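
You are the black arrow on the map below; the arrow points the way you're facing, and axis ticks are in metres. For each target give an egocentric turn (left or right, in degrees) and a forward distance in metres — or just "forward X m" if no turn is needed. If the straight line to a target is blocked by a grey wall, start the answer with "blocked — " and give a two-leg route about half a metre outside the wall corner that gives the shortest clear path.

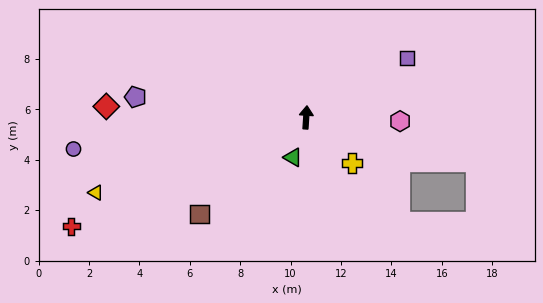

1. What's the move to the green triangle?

turn left 165°, forward 1.7 m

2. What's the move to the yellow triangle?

turn left 113°, forward 8.9 m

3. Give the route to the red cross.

turn left 119°, forward 10.3 m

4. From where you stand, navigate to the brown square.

turn left 136°, forward 5.7 m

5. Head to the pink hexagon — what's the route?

turn right 89°, forward 3.7 m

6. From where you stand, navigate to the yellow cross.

turn right 131°, forward 2.6 m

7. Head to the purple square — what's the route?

turn right 56°, forward 4.6 m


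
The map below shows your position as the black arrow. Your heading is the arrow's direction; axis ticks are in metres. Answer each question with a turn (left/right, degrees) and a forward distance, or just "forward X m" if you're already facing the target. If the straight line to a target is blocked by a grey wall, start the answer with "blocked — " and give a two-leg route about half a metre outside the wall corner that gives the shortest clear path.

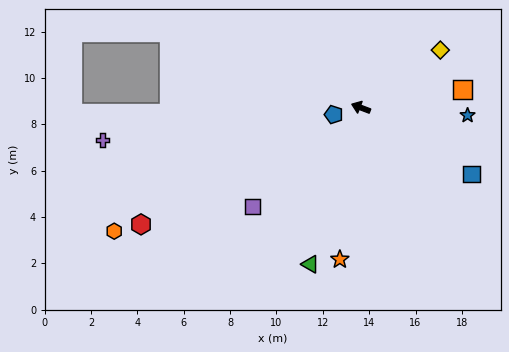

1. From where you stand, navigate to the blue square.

turn left 170°, forward 5.6 m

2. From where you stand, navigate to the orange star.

turn left 103°, forward 6.6 m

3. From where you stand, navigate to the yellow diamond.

turn right 123°, forward 4.2 m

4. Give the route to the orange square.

turn right 149°, forward 4.5 m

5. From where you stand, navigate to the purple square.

turn left 63°, forward 6.3 m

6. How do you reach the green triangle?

turn left 93°, forward 7.1 m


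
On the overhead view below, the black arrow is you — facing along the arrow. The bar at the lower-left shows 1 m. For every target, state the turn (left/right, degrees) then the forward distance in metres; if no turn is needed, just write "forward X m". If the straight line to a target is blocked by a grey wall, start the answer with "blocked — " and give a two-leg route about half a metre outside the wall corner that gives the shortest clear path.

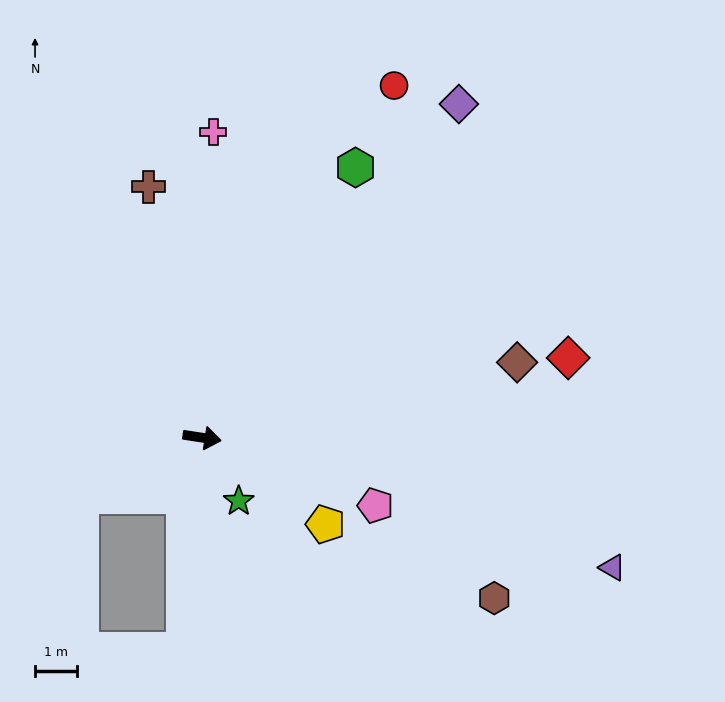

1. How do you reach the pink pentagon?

turn right 13°, forward 4.5 m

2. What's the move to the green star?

turn right 51°, forward 1.8 m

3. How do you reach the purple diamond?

turn left 61°, forward 10.1 m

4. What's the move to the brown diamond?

turn left 22°, forward 7.8 m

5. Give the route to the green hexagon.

turn left 69°, forward 7.4 m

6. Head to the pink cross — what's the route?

turn left 97°, forward 7.3 m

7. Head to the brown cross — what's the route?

turn left 111°, forward 6.1 m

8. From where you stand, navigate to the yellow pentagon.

turn right 26°, forward 3.6 m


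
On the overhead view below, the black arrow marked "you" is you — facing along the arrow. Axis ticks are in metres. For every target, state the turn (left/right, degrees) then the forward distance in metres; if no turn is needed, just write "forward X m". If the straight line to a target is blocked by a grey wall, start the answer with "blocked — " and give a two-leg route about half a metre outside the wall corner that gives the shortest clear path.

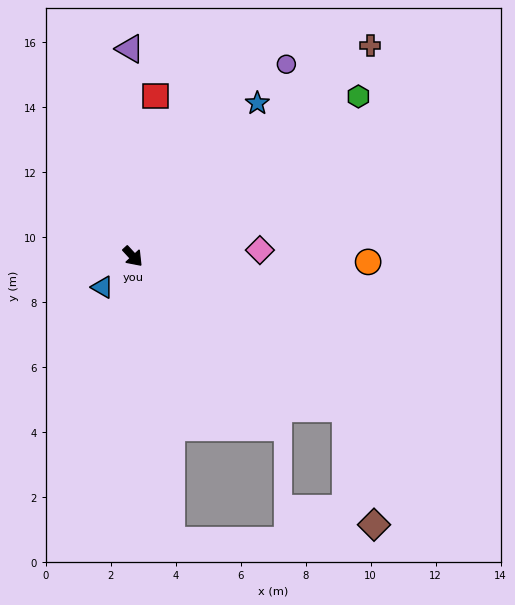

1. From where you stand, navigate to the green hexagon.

turn left 83°, forward 8.5 m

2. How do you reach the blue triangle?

turn right 87°, forward 1.3 m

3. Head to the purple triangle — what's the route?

turn left 138°, forward 6.4 m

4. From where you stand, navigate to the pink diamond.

turn left 50°, forward 3.9 m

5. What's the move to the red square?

turn left 129°, forward 5.0 m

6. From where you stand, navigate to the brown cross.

turn left 89°, forward 9.8 m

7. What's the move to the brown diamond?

blocked — turn left 12°, forward 8.1 m, then turn right 41°, forward 3.7 m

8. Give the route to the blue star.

turn left 98°, forward 6.1 m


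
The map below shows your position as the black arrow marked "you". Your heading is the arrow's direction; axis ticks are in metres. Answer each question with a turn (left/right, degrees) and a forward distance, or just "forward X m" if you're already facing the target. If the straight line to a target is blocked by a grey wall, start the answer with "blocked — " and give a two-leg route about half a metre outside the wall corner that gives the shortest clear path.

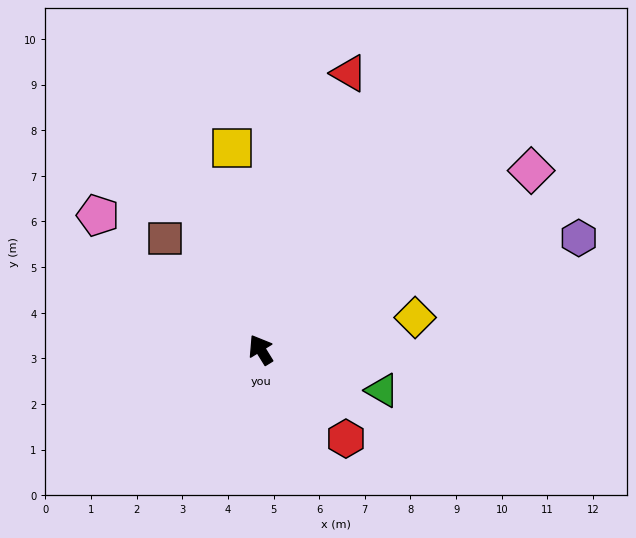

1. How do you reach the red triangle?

turn right 49°, forward 6.4 m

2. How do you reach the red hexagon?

turn right 168°, forward 2.7 m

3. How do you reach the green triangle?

turn right 140°, forward 2.8 m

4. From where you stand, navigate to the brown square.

turn left 9°, forward 3.2 m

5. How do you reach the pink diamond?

turn right 88°, forward 7.1 m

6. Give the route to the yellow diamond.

turn right 110°, forward 3.5 m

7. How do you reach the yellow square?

turn right 24°, forward 4.5 m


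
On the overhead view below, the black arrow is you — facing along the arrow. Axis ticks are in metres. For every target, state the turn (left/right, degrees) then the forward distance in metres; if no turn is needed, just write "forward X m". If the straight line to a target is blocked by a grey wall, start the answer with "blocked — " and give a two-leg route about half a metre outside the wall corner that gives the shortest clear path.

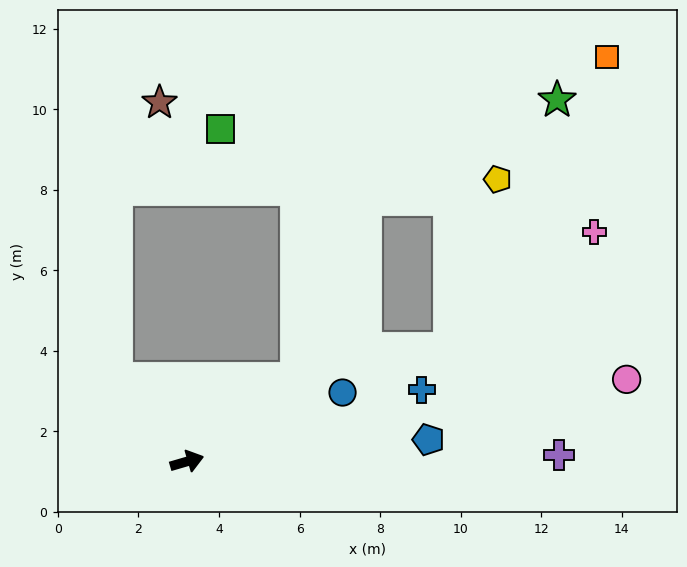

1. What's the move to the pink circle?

turn right 6°, forward 11.1 m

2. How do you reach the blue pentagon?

turn right 11°, forward 6.0 m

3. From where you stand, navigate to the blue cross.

forward 6.1 m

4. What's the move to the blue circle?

turn left 8°, forward 4.2 m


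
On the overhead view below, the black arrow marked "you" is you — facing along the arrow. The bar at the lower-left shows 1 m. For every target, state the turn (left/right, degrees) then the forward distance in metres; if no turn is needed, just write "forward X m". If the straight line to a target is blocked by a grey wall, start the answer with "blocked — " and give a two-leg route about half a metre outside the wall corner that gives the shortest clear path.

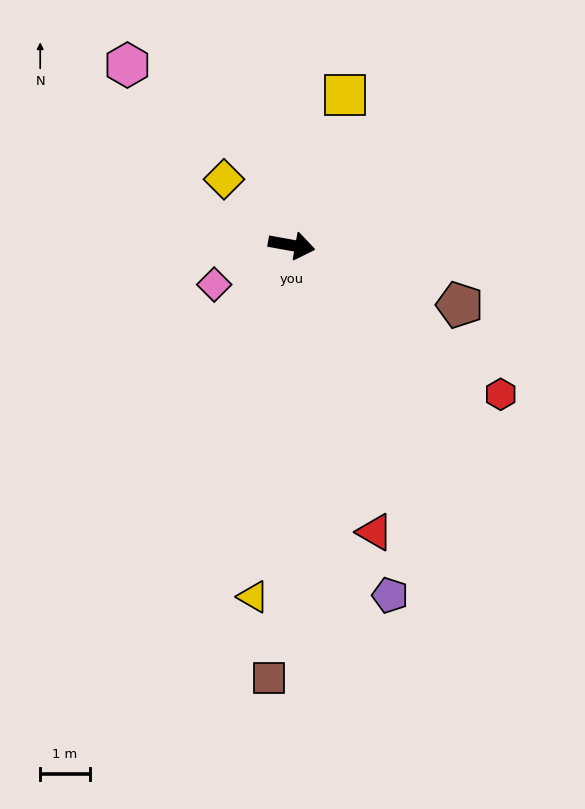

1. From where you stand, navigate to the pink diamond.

turn right 143°, forward 1.7 m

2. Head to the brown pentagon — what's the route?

turn right 9°, forward 3.6 m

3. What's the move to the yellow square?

turn left 81°, forward 3.2 m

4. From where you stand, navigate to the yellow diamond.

turn left 146°, forward 1.9 m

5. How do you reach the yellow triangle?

turn right 86°, forward 7.1 m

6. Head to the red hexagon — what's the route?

turn right 25°, forward 5.2 m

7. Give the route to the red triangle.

turn right 64°, forward 6.0 m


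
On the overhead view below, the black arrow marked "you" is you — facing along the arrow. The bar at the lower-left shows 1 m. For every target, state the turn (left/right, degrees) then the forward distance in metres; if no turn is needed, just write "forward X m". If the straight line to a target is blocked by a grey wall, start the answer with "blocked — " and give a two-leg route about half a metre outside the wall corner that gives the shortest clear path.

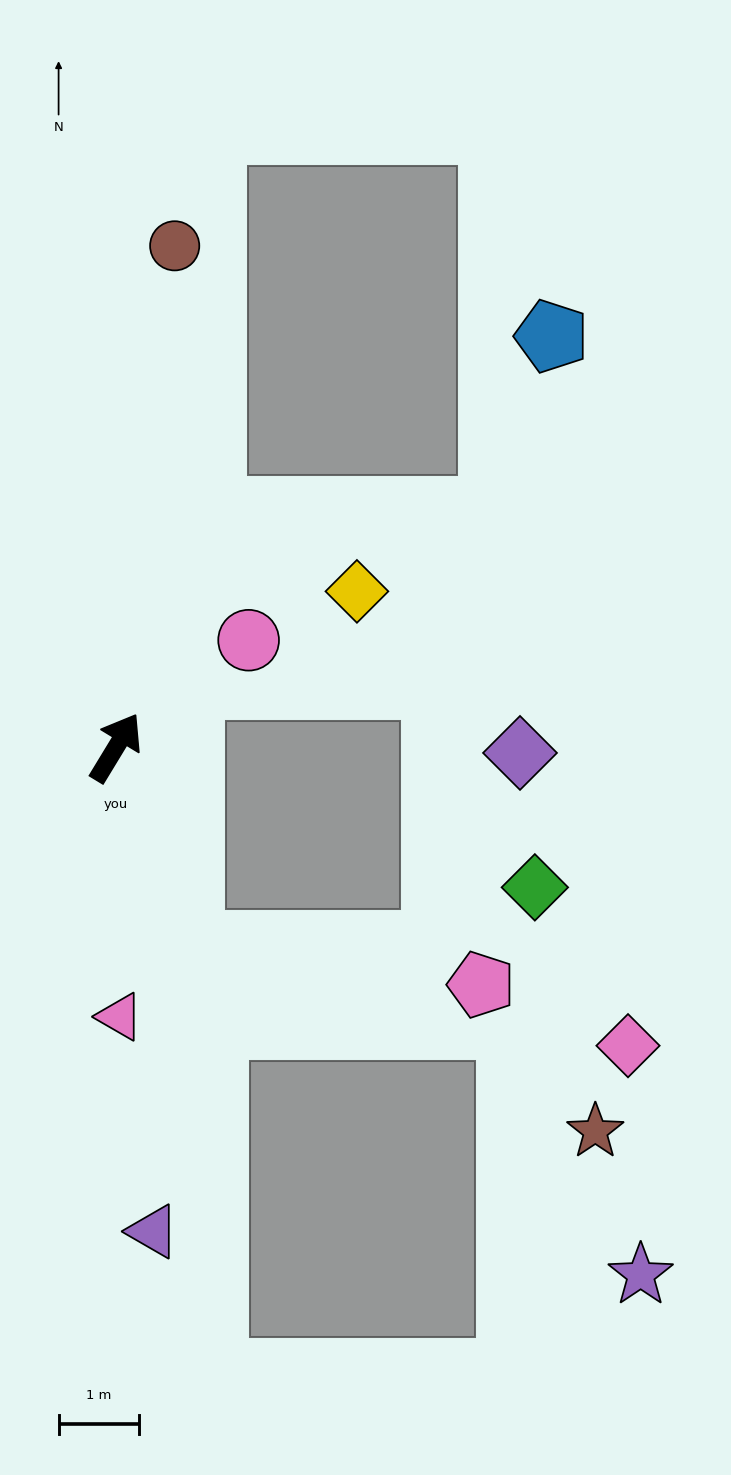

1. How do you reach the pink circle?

turn right 20°, forward 2.1 m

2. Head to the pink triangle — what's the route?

turn right 148°, forward 3.4 m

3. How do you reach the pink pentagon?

blocked — turn right 128°, forward 2.6 m, then turn left 61°, forward 3.7 m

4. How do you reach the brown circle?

turn left 25°, forward 6.3 m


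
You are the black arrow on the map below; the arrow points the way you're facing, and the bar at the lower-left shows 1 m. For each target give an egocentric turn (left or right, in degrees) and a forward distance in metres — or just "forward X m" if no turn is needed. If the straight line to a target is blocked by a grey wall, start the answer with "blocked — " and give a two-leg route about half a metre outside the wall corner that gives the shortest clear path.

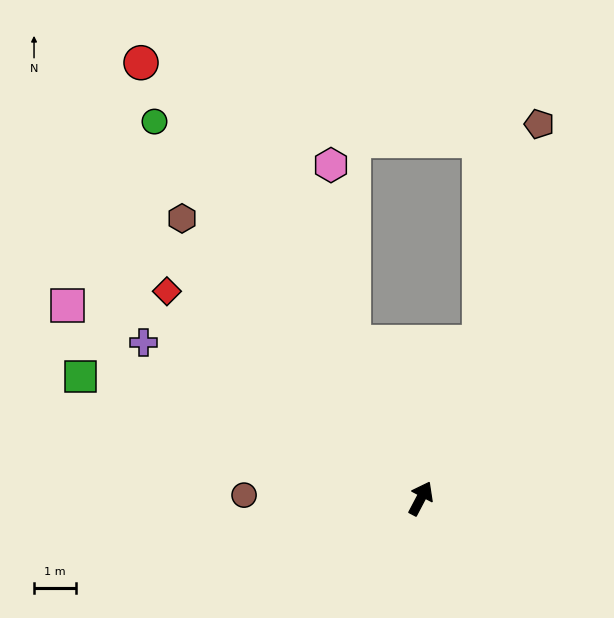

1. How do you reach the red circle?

turn left 60°, forward 12.4 m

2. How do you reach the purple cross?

turn left 88°, forward 7.6 m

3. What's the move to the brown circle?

turn left 117°, forward 4.2 m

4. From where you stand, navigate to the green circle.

turn left 63°, forward 11.1 m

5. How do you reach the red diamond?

turn left 79°, forward 7.9 m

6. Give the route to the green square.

turn left 98°, forward 8.7 m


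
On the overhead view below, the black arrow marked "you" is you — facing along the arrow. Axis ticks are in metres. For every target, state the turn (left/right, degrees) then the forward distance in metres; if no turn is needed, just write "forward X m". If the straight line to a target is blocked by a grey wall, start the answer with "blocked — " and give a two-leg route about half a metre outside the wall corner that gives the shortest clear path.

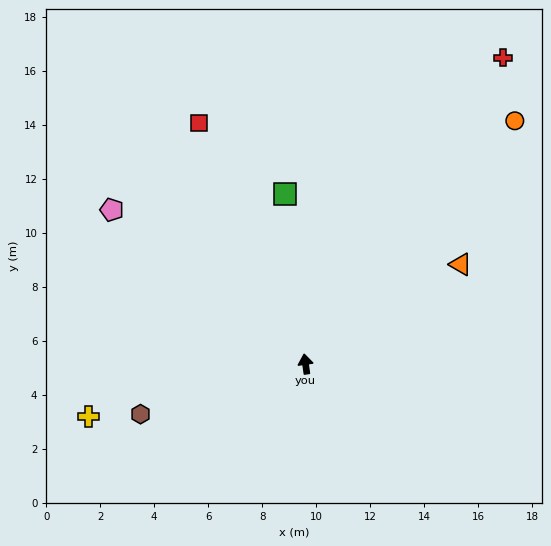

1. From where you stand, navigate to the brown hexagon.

turn left 99°, forward 6.4 m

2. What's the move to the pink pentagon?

turn left 43°, forward 9.2 m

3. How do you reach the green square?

forward 6.4 m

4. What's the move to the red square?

turn left 16°, forward 9.8 m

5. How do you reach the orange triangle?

turn right 65°, forward 6.8 m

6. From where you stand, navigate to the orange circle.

turn right 49°, forward 11.9 m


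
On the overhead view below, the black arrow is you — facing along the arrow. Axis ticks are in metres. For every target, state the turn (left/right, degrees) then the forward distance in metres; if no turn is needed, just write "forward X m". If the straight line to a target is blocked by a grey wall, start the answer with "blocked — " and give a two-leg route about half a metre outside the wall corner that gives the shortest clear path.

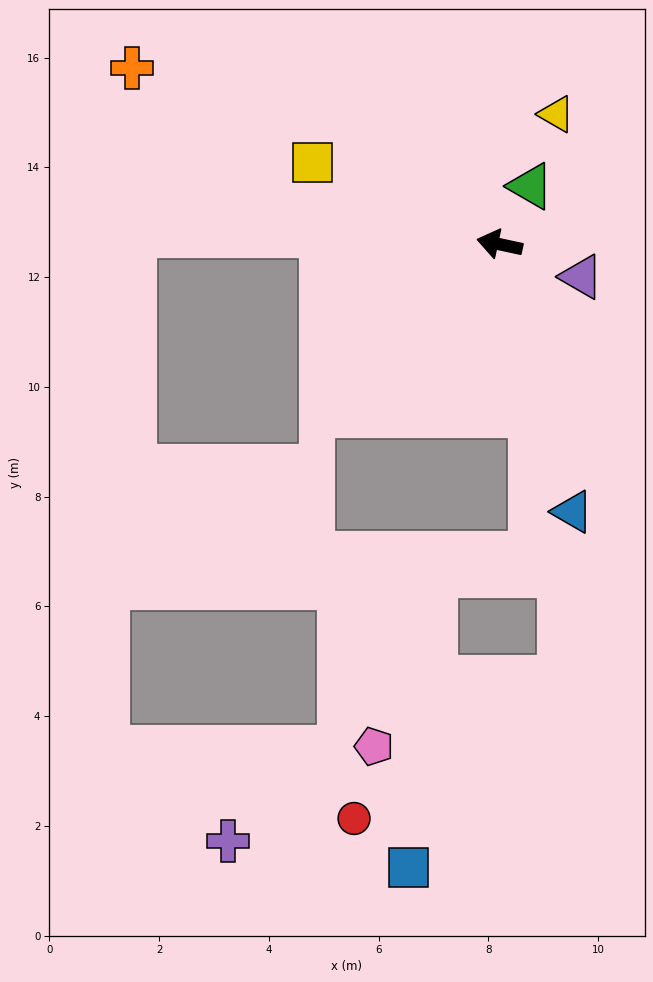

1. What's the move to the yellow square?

turn right 12°, forward 3.7 m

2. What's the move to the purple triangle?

turn left 170°, forward 1.6 m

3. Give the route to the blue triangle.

turn left 117°, forward 5.1 m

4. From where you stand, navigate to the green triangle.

turn right 106°, forward 1.2 m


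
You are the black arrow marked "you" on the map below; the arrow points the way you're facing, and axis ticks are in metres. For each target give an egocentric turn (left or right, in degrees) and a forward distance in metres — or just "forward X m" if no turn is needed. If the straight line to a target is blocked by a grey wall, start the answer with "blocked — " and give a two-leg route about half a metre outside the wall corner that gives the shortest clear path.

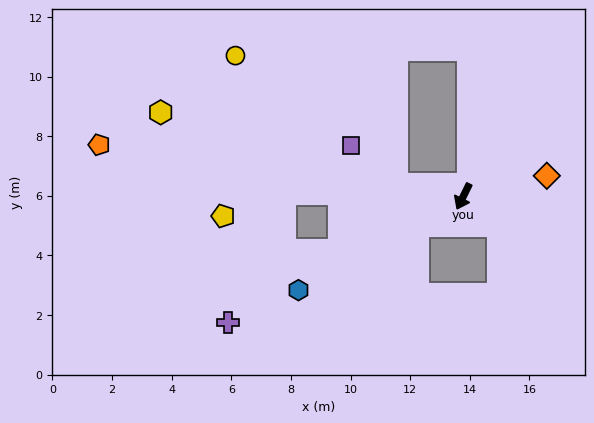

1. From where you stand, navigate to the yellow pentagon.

blocked — turn right 65°, forward 6.0 m, then turn left 23°, forward 2.2 m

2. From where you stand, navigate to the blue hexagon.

turn right 34°, forward 6.4 m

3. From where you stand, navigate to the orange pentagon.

turn right 72°, forward 12.3 m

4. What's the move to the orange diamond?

turn left 130°, forward 2.9 m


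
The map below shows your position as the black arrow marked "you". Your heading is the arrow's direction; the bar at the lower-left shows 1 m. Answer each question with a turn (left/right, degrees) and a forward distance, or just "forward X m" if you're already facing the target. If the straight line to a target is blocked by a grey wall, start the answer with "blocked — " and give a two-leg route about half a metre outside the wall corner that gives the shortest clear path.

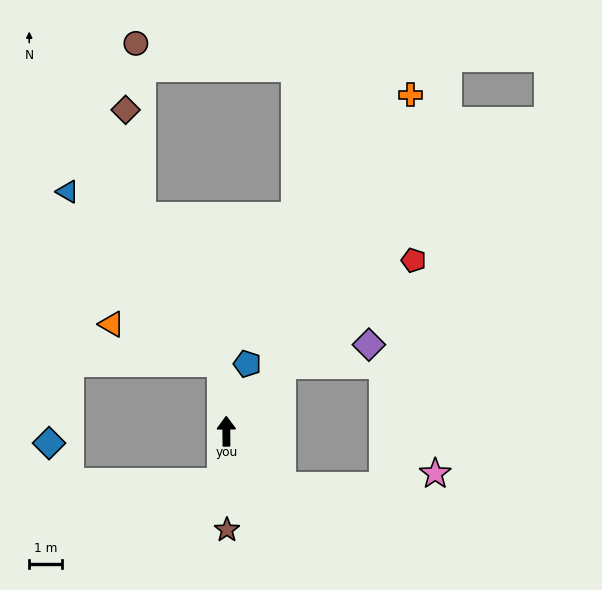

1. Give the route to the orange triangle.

blocked — turn left 4°, forward 2.1 m, then turn left 66°, forward 3.6 m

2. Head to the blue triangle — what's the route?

blocked — turn left 4°, forward 2.1 m, then turn left 37°, forward 7.1 m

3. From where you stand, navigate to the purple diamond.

blocked — turn right 41°, forward 2.7 m, then turn right 36°, forward 2.7 m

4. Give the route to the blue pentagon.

turn right 18°, forward 2.2 m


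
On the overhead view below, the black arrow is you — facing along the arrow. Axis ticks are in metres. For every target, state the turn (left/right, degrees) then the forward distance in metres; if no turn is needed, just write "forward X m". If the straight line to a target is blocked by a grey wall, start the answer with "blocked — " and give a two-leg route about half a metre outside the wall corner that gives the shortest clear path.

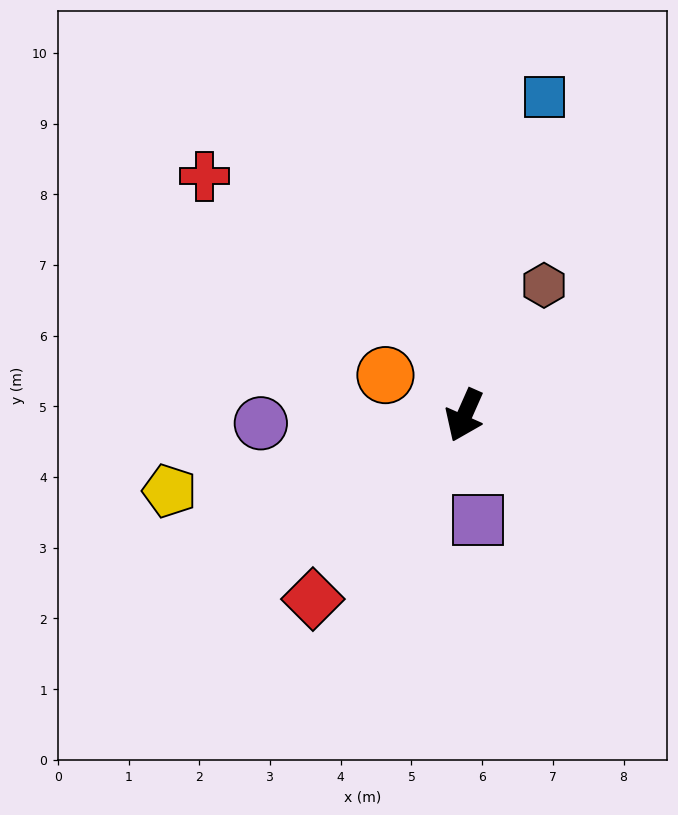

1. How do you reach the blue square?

turn right 170°, forward 4.6 m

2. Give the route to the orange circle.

turn right 93°, forward 1.3 m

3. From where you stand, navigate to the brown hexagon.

turn left 172°, forward 2.2 m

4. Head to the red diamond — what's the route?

turn right 16°, forward 3.4 m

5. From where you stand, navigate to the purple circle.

turn right 64°, forward 2.9 m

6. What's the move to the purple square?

turn left 31°, forward 1.5 m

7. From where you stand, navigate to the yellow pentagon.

turn right 52°, forward 4.3 m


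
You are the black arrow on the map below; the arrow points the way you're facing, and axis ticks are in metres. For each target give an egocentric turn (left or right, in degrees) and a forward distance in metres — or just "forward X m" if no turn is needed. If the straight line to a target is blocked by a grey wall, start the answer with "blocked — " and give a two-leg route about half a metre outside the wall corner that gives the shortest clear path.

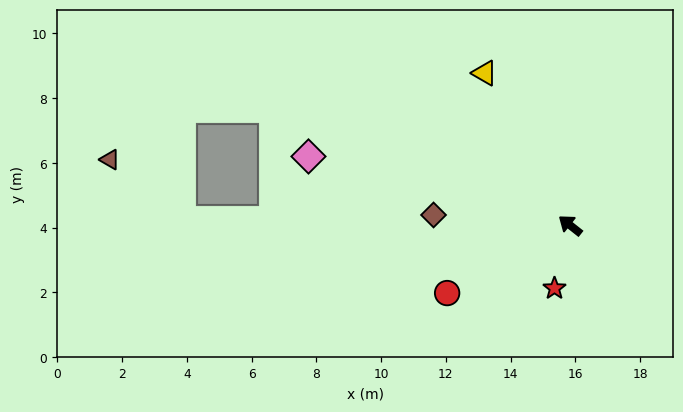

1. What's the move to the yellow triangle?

turn right 22°, forward 5.4 m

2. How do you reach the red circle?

turn left 67°, forward 4.3 m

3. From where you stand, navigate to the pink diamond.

turn left 24°, forward 8.4 m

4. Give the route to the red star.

turn left 114°, forward 2.0 m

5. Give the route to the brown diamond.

turn left 34°, forward 4.2 m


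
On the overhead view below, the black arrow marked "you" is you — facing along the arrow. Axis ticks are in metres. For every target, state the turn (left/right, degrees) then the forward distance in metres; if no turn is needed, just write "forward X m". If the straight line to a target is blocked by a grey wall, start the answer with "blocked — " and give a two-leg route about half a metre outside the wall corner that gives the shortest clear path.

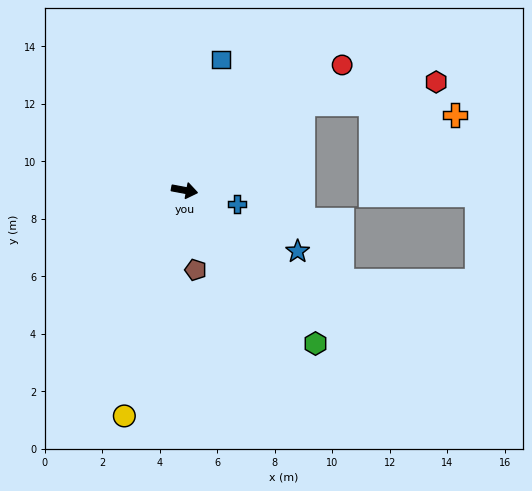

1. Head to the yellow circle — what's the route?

turn right 94°, forward 8.1 m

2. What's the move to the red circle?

turn left 49°, forward 7.0 m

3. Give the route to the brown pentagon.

turn right 71°, forward 2.8 m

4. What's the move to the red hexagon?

blocked — turn left 47°, forward 5.1 m, then turn right 27°, forward 4.7 m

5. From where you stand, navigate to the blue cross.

turn right 4°, forward 1.9 m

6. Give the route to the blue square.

turn left 85°, forward 4.7 m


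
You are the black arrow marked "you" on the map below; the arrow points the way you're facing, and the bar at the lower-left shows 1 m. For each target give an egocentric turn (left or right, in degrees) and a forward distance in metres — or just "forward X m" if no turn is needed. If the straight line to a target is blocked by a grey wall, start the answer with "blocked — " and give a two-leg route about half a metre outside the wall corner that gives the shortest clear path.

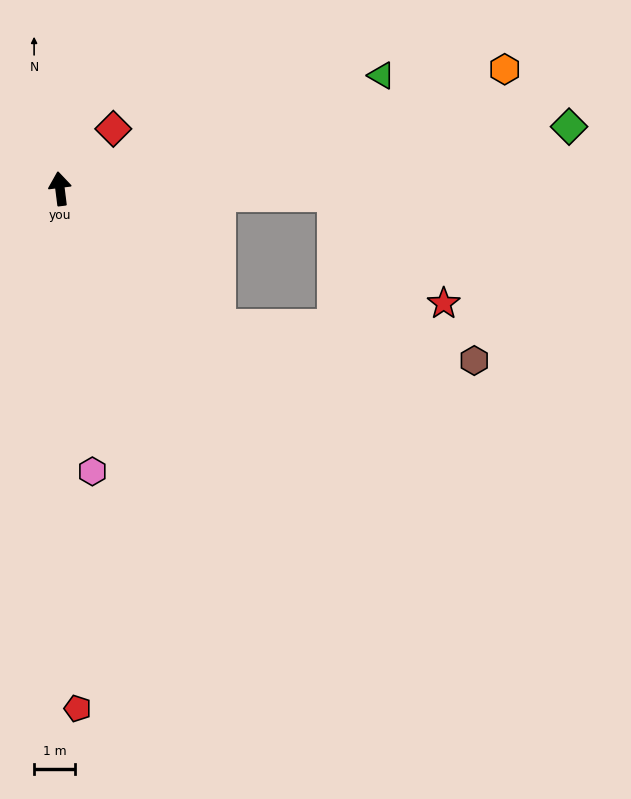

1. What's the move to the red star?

blocked — turn right 98°, forward 6.8 m, then turn right 44°, forward 3.8 m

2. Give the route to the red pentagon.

turn left 175°, forward 12.8 m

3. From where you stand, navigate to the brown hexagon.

blocked — turn right 138°, forward 5.2 m, then turn left 33°, forward 6.4 m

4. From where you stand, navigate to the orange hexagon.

turn right 82°, forward 11.4 m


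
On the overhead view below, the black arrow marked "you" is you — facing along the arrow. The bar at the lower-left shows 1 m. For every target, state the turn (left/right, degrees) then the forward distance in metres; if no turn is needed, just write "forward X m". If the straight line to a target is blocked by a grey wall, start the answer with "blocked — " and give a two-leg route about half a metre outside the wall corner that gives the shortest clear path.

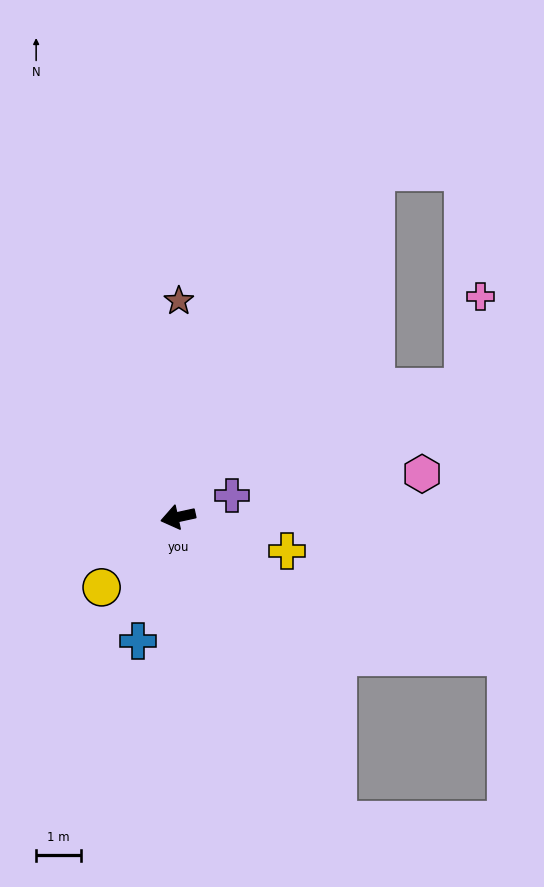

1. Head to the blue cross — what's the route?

turn left 60°, forward 2.9 m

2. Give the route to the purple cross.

turn right 170°, forward 1.3 m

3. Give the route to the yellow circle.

turn left 30°, forward 2.3 m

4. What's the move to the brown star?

turn right 102°, forward 4.8 m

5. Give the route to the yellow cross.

turn left 150°, forward 2.5 m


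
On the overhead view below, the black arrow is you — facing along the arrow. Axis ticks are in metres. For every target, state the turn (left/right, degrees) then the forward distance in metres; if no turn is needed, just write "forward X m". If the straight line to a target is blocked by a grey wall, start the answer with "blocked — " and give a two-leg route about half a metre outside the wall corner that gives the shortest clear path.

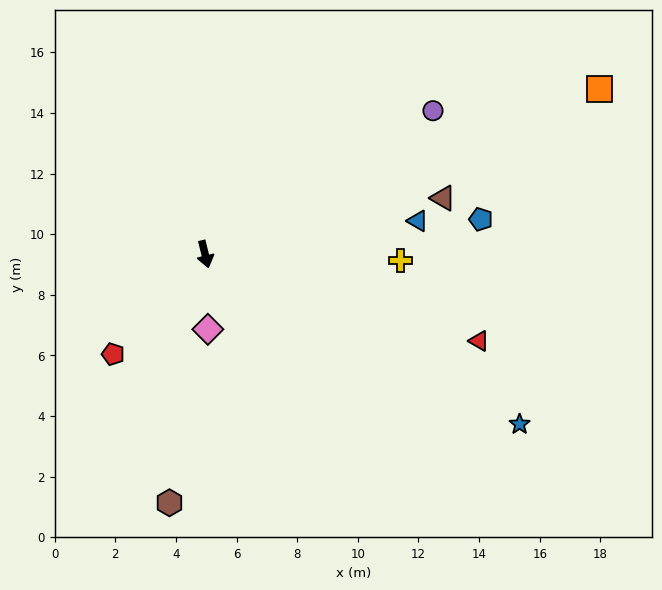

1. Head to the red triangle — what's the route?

turn left 59°, forward 9.5 m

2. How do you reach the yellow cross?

turn left 74°, forward 6.4 m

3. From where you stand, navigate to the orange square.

turn left 99°, forward 14.1 m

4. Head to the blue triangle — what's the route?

turn left 85°, forward 7.1 m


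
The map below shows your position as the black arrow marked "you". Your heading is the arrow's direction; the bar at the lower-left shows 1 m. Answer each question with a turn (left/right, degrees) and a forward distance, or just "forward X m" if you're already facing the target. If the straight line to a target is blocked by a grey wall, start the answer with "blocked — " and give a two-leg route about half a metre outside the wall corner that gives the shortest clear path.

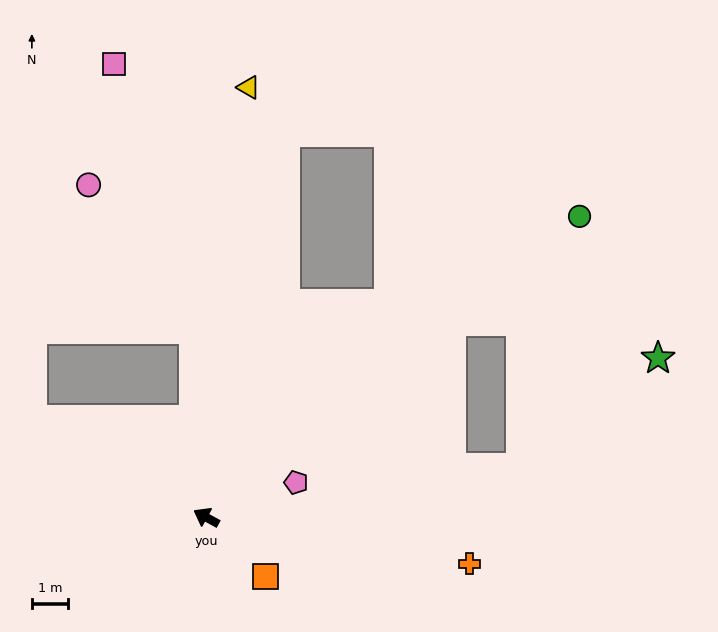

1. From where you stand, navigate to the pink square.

blocked — turn right 57°, forward 5.2 m, then turn left 13°, forward 7.7 m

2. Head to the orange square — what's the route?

turn left 164°, forward 2.3 m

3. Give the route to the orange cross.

turn right 161°, forward 7.4 m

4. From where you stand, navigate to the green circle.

turn right 112°, forward 13.3 m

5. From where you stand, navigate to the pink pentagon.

turn right 130°, forward 2.7 m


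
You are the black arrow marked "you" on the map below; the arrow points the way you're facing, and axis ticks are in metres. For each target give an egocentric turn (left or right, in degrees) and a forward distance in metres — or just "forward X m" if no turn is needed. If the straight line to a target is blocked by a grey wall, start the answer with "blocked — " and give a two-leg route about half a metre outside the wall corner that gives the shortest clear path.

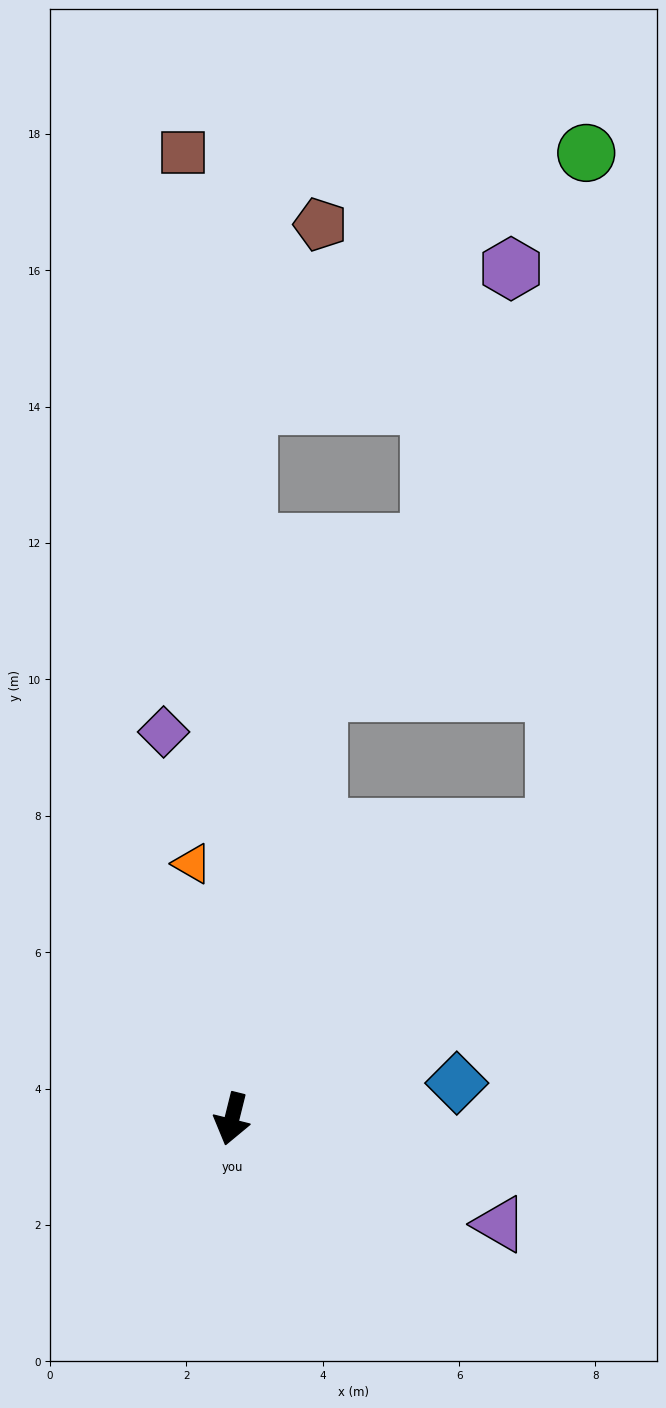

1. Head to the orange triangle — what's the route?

turn right 157°, forward 3.8 m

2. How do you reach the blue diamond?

turn left 113°, forward 3.3 m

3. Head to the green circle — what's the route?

blocked — turn left 146°, forward 6.4 m, then turn left 45°, forward 9.9 m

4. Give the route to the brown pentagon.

blocked — turn right 167°, forward 10.5 m, then turn right 21°, forward 2.9 m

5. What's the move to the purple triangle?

turn left 82°, forward 4.2 m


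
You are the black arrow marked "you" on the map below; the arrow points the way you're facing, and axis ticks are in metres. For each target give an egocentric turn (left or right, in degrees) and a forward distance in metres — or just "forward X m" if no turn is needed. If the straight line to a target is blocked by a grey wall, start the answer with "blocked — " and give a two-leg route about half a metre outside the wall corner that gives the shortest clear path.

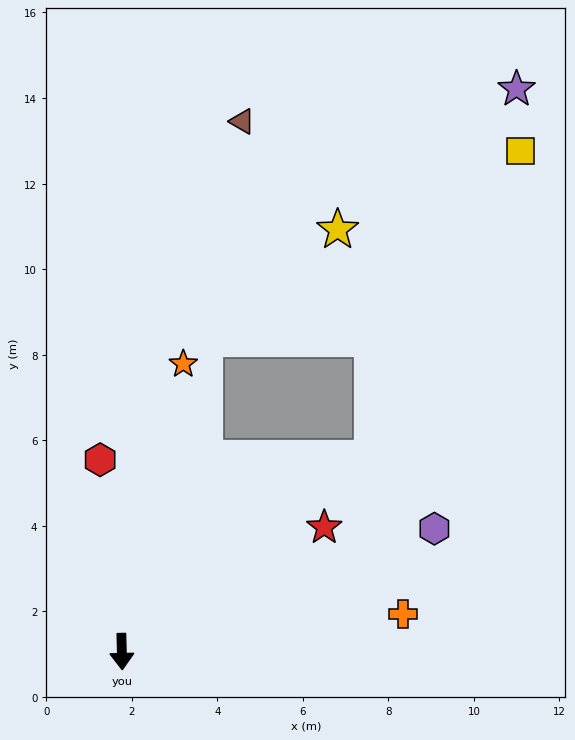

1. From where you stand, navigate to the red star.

turn left 120°, forward 5.6 m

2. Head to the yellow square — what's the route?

blocked — turn left 126°, forward 7.4 m, then turn left 27°, forward 8.0 m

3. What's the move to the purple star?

blocked — turn left 126°, forward 7.4 m, then turn left 31°, forward 9.3 m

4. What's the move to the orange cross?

turn left 96°, forward 6.6 m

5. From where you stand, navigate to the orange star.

turn left 167°, forward 6.9 m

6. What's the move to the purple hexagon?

turn left 110°, forward 7.9 m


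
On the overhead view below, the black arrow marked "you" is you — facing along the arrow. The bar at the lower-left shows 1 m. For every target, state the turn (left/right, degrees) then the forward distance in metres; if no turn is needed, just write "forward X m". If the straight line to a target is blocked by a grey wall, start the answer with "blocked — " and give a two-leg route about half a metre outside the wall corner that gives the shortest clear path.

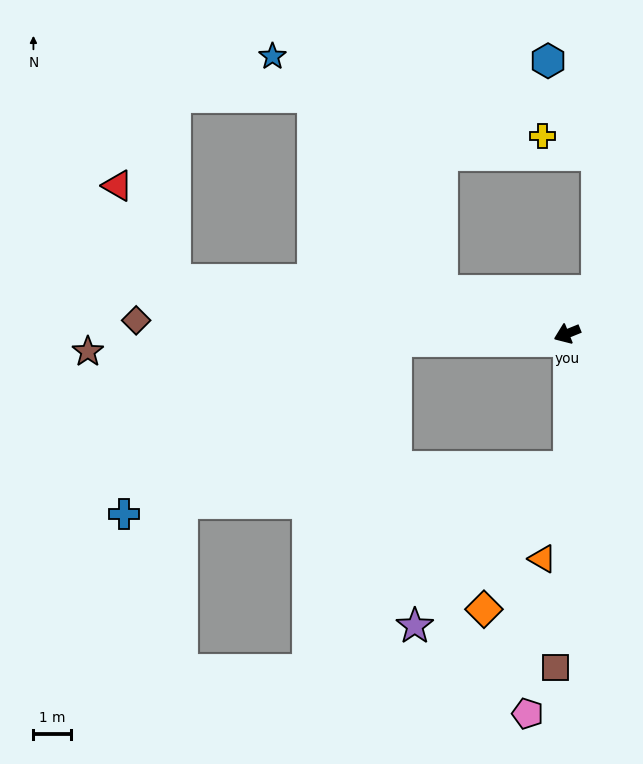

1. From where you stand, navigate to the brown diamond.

turn right 24°, forward 11.5 m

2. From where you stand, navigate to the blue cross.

blocked — turn right 20°, forward 4.6 m, then turn left 30°, forward 8.6 m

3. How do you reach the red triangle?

blocked — turn right 30°, forward 10.6 m, then turn right 51°, forward 2.9 m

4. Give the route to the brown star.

turn right 20°, forward 12.8 m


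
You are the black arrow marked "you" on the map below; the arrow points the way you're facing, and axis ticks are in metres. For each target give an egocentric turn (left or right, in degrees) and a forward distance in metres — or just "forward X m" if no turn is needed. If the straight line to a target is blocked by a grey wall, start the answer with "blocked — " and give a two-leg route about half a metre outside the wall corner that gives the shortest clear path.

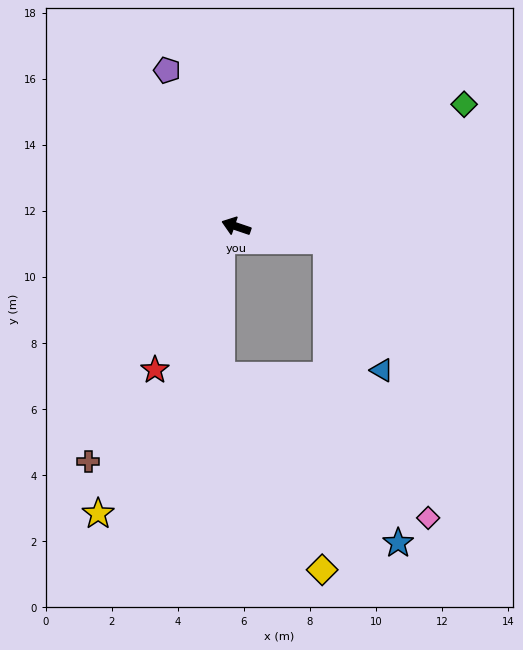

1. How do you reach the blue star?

blocked — turn right 170°, forward 2.8 m, then turn right 68°, forward 9.4 m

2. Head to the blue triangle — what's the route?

blocked — turn right 170°, forward 2.8 m, then turn right 58°, forward 4.3 m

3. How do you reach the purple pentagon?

turn right 47°, forward 5.2 m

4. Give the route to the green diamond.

turn right 133°, forward 7.8 m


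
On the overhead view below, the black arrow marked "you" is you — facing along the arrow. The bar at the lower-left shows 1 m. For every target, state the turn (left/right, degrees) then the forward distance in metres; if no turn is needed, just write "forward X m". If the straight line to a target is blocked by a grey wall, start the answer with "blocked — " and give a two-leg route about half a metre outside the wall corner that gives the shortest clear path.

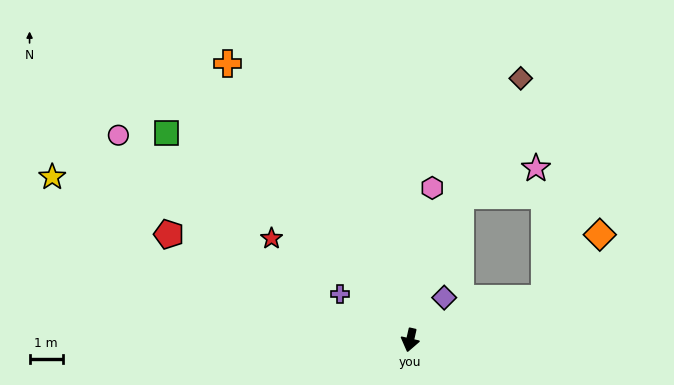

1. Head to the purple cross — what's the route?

turn right 111°, forward 2.5 m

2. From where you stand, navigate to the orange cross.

turn right 134°, forward 10.0 m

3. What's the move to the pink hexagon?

turn right 175°, forward 4.7 m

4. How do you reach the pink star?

blocked — turn left 174°, forward 4.6 m, then turn right 52°, forward 2.4 m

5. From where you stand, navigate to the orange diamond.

blocked — turn left 120°, forward 4.3 m, then turn left 32°, forward 2.6 m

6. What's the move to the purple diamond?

turn left 154°, forward 1.7 m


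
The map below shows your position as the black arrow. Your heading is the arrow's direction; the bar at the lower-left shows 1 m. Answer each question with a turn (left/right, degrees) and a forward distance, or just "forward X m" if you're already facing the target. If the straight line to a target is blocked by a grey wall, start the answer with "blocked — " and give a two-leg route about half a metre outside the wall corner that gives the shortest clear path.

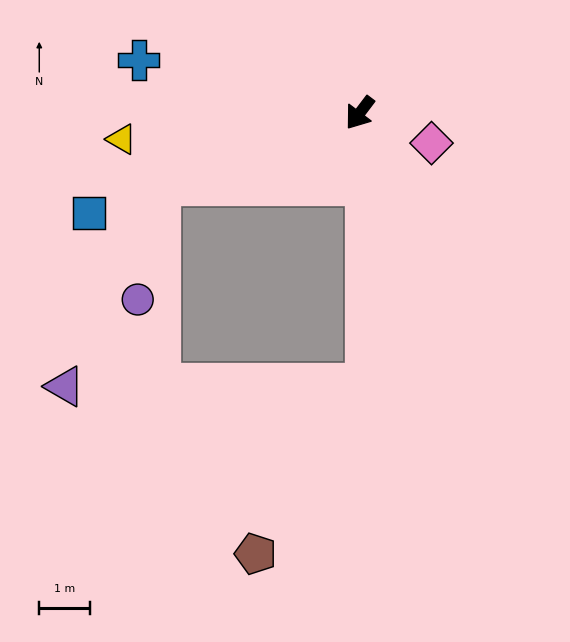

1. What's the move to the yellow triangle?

turn right 47°, forward 4.7 m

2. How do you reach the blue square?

turn right 33°, forward 5.7 m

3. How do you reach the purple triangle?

blocked — turn right 33°, forward 4.2 m, then turn left 45°, forward 4.4 m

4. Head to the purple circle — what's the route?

blocked — turn right 33°, forward 4.2 m, then turn left 60°, forward 2.3 m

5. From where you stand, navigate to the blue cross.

turn right 66°, forward 4.5 m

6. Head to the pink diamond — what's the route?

turn left 104°, forward 1.5 m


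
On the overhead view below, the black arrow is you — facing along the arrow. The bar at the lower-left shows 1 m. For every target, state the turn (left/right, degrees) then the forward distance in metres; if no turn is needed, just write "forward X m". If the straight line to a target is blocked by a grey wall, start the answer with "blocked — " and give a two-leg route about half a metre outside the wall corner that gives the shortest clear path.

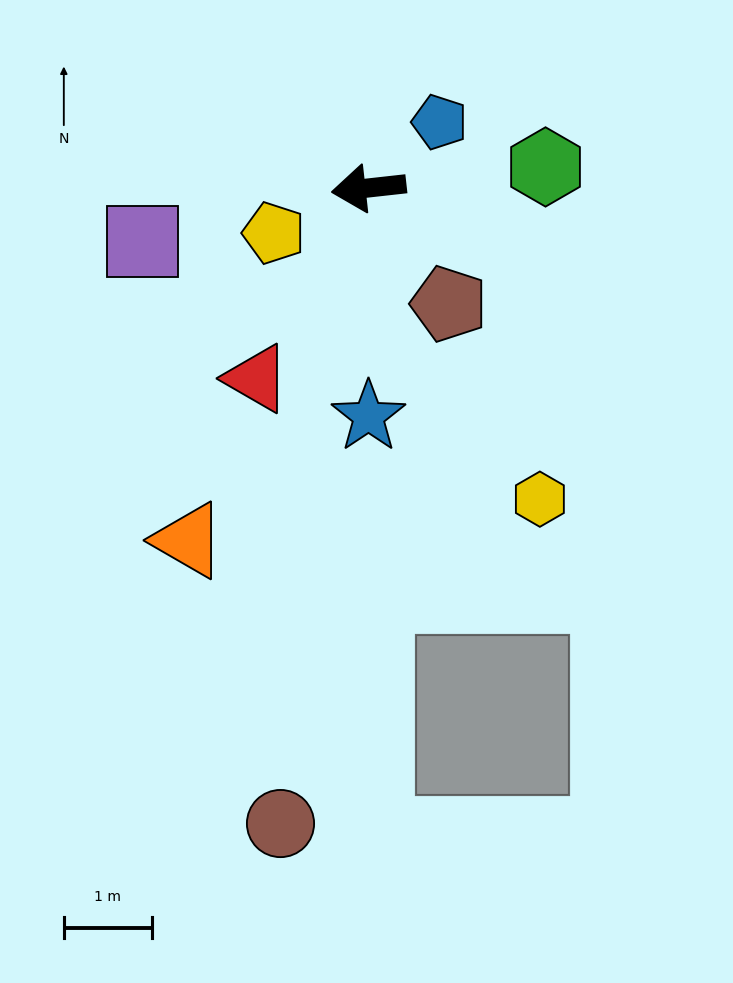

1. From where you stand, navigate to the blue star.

turn left 84°, forward 2.6 m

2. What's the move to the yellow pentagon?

turn left 19°, forward 1.2 m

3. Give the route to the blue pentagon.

turn right 143°, forward 1.1 m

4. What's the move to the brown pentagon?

turn left 118°, forward 1.6 m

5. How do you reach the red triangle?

turn left 53°, forward 2.5 m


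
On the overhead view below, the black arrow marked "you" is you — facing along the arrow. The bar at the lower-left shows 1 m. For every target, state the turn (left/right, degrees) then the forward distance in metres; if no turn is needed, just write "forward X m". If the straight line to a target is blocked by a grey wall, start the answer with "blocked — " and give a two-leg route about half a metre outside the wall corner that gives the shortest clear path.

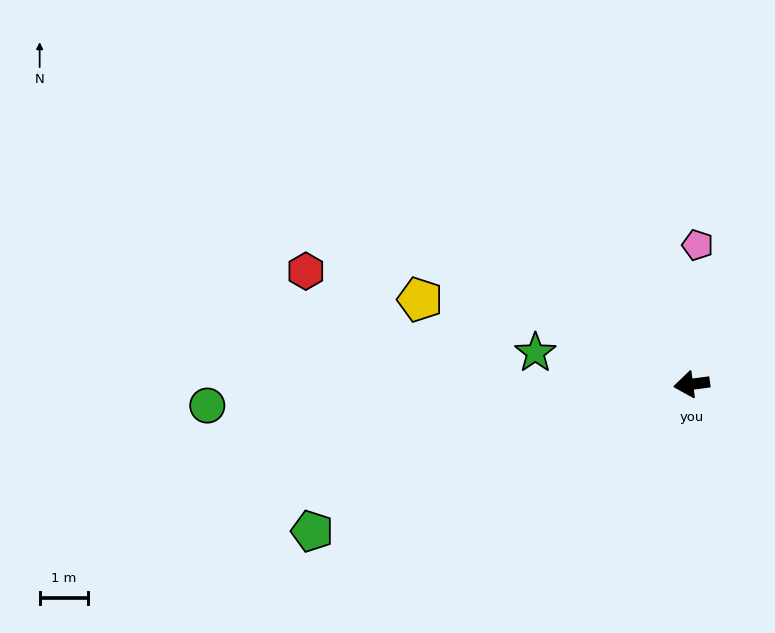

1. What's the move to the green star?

turn right 19°, forward 3.3 m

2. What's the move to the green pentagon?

turn left 14°, forward 8.4 m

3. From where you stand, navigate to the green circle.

turn right 5°, forward 10.0 m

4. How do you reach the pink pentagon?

turn right 100°, forward 2.9 m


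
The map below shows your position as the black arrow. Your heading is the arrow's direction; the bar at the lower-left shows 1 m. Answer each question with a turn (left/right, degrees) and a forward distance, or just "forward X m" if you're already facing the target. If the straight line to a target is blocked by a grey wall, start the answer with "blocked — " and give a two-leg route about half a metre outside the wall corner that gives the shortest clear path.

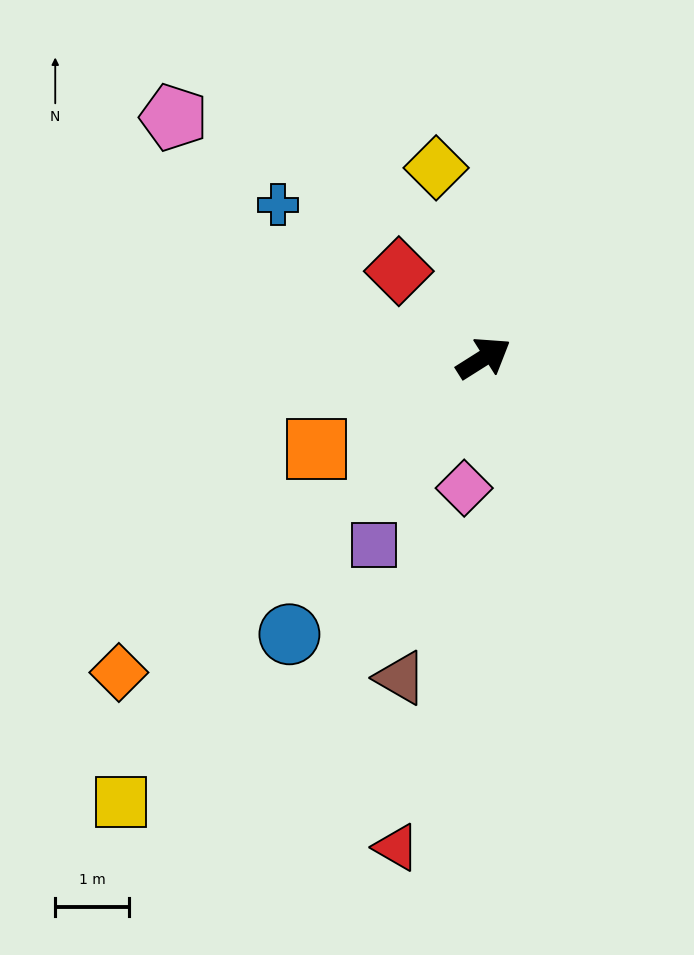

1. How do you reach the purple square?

turn right 153°, forward 3.0 m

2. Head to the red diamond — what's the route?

turn left 102°, forward 1.7 m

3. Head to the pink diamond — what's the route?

turn right 131°, forward 1.8 m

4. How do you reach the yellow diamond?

turn left 72°, forward 2.7 m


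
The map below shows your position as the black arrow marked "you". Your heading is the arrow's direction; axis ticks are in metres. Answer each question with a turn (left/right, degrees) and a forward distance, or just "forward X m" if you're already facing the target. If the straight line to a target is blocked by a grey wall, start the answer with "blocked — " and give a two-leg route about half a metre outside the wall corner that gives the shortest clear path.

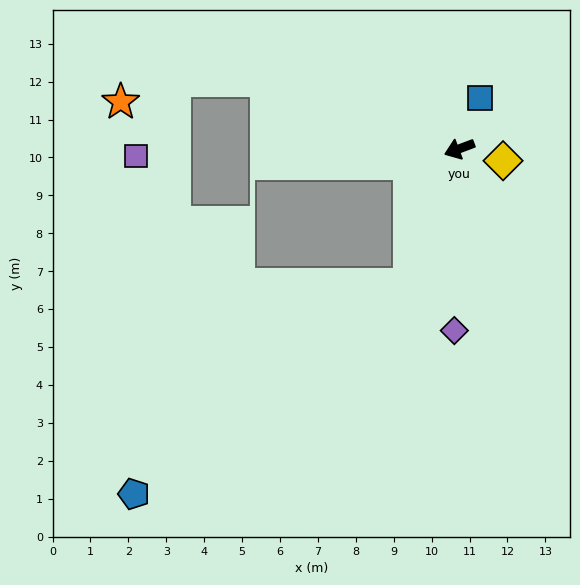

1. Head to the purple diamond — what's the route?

turn left 68°, forward 4.8 m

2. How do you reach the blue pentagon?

blocked — turn left 49°, forward 3.8 m, then turn right 32°, forward 9.1 m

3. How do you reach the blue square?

turn right 133°, forward 1.4 m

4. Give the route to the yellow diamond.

turn left 144°, forward 1.2 m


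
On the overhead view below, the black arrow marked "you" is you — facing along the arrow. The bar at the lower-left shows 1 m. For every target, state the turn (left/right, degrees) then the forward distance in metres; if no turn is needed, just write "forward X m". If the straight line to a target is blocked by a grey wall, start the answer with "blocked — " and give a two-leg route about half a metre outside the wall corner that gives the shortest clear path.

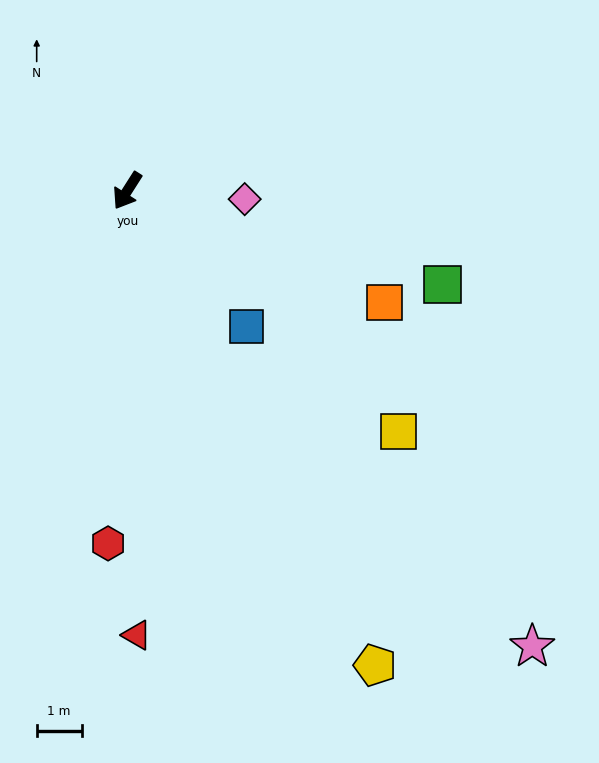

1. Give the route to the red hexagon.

turn left 29°, forward 7.9 m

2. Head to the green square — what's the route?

turn left 106°, forward 7.3 m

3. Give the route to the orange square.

turn left 99°, forward 6.3 m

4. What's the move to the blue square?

turn left 74°, forward 4.0 m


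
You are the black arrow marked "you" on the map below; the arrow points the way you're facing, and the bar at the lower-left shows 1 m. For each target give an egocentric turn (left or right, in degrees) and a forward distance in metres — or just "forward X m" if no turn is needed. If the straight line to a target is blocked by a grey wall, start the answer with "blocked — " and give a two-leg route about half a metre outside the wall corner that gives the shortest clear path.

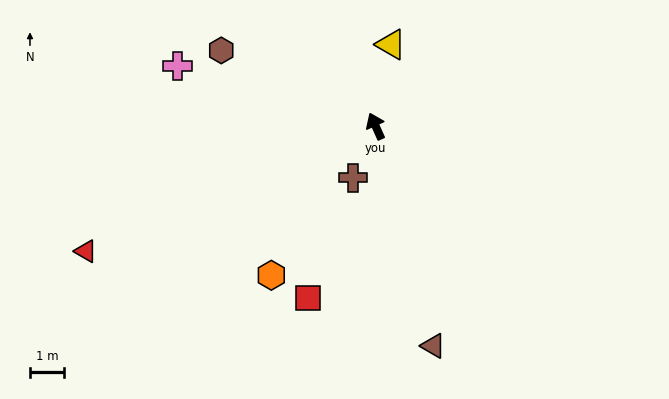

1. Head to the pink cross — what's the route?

turn left 49°, forward 6.0 m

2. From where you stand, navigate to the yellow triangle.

turn right 35°, forward 2.4 m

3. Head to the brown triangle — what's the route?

turn left 171°, forward 6.6 m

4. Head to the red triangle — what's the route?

turn left 89°, forward 9.2 m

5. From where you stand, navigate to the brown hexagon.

turn left 40°, forward 5.0 m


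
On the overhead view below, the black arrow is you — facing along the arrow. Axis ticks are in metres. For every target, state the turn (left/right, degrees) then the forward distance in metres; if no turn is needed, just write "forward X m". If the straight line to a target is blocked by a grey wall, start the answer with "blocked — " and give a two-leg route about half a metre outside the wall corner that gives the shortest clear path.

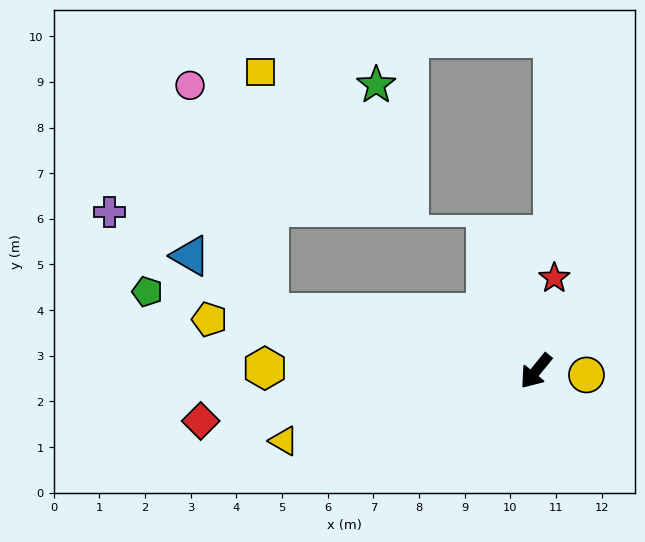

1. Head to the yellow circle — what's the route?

turn left 125°, forward 1.1 m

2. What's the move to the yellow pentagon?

turn right 60°, forward 7.2 m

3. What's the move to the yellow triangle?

turn right 35°, forward 5.7 m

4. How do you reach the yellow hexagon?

turn right 51°, forward 5.9 m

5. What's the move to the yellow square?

blocked — turn right 63°, forward 6.0 m, then turn right 76°, forward 5.3 m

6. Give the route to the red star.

turn right 152°, forward 2.1 m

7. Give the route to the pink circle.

blocked — turn right 63°, forward 6.0 m, then turn right 59°, forward 5.3 m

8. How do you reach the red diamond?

turn right 42°, forward 7.4 m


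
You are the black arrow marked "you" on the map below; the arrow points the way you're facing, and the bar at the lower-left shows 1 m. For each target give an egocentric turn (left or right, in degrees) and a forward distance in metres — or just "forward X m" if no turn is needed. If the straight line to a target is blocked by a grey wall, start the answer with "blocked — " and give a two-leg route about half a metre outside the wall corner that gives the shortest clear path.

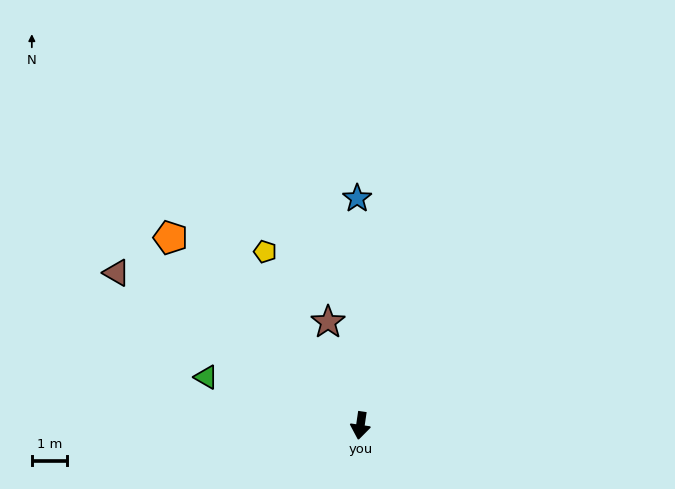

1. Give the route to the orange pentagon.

turn right 126°, forward 7.5 m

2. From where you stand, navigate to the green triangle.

turn right 99°, forward 4.5 m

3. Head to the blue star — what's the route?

turn right 171°, forward 6.4 m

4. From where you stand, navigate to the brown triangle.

turn right 114°, forward 8.1 m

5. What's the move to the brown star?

turn right 154°, forward 3.1 m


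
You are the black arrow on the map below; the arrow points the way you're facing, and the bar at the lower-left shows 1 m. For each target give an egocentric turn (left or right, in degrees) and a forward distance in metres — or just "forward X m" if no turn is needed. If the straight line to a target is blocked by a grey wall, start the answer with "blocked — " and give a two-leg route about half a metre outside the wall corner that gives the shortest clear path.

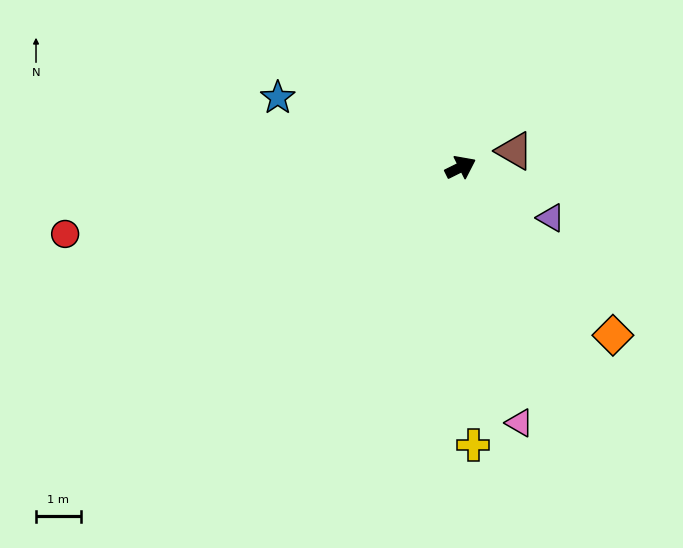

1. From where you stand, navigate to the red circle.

turn left 163°, forward 9.0 m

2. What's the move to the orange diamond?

turn right 74°, forward 5.1 m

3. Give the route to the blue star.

turn left 133°, forward 4.4 m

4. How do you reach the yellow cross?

turn right 114°, forward 6.2 m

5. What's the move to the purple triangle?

turn right 56°, forward 2.3 m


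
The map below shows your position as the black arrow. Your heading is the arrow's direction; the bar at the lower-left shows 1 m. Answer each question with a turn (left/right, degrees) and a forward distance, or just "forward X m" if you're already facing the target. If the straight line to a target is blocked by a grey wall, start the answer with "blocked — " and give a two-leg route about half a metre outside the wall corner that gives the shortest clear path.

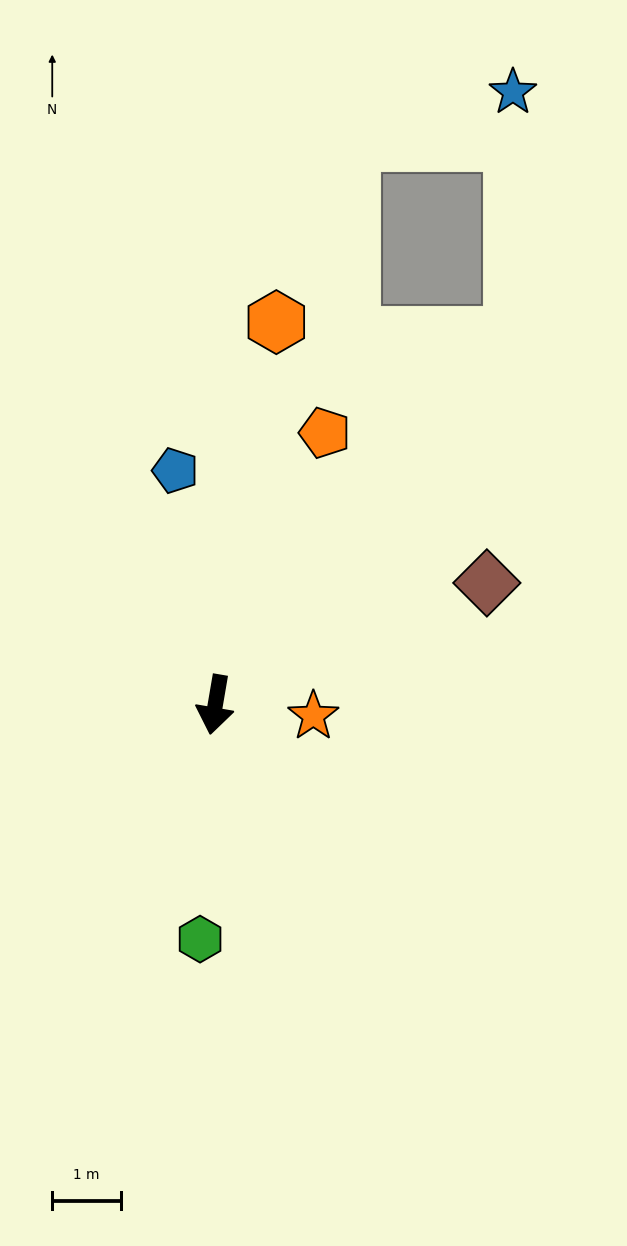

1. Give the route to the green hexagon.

turn left 6°, forward 3.4 m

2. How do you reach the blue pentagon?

turn right 161°, forward 3.4 m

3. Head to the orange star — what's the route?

turn left 93°, forward 1.4 m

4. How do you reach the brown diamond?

turn left 124°, forward 4.3 m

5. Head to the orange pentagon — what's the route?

turn left 168°, forward 4.2 m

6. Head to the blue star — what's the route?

blocked — turn left 151°, forward 6.9 m, then turn left 39°, forward 3.5 m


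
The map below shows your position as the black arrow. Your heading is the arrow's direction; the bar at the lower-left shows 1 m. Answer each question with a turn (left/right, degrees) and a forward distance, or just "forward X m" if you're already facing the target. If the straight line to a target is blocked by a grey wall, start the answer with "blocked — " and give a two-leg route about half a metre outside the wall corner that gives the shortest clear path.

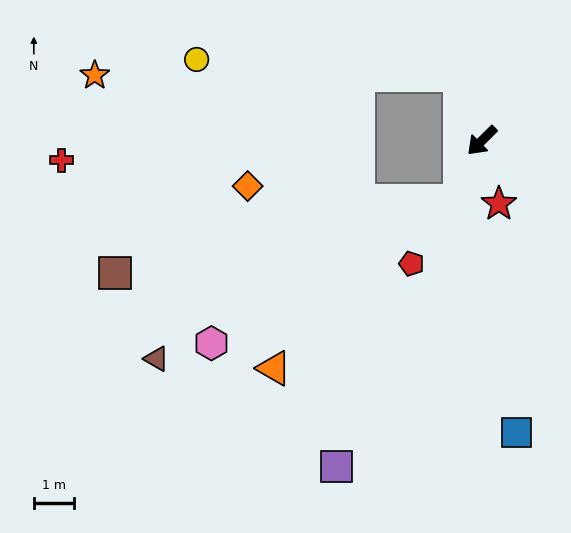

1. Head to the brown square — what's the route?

blocked — turn left 25°, forward 1.6 m, then turn right 58°, forward 8.9 m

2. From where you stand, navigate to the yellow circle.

blocked — turn right 116°, forward 1.7 m, then turn left 68°, forward 6.6 m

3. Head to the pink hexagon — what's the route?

blocked — turn left 25°, forward 1.6 m, then turn right 40°, forward 7.2 m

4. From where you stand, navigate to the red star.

turn left 60°, forward 1.6 m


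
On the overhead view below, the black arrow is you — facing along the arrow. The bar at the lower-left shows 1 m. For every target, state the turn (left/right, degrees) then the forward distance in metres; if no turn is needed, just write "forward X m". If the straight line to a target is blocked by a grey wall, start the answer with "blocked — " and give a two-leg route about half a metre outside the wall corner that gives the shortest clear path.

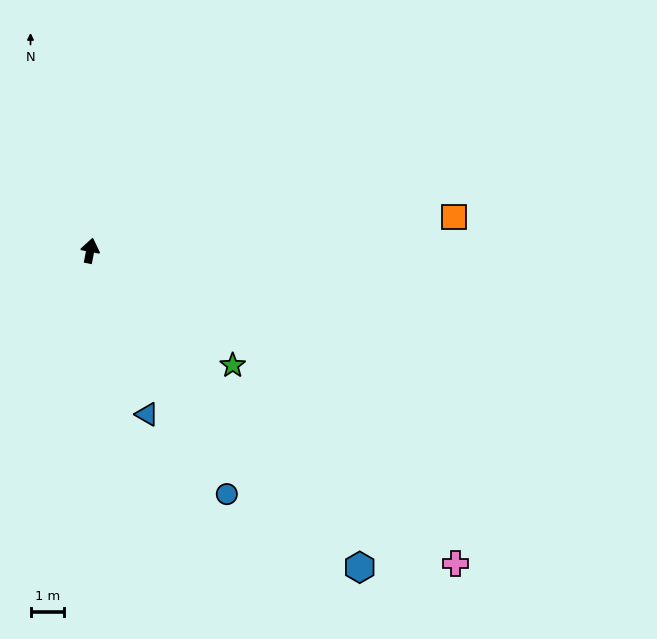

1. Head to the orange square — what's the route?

turn right 74°, forward 10.9 m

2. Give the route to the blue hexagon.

turn right 129°, forward 12.4 m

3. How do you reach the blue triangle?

turn right 150°, forward 5.2 m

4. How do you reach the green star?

turn right 118°, forward 5.4 m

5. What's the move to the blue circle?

turn right 140°, forward 8.3 m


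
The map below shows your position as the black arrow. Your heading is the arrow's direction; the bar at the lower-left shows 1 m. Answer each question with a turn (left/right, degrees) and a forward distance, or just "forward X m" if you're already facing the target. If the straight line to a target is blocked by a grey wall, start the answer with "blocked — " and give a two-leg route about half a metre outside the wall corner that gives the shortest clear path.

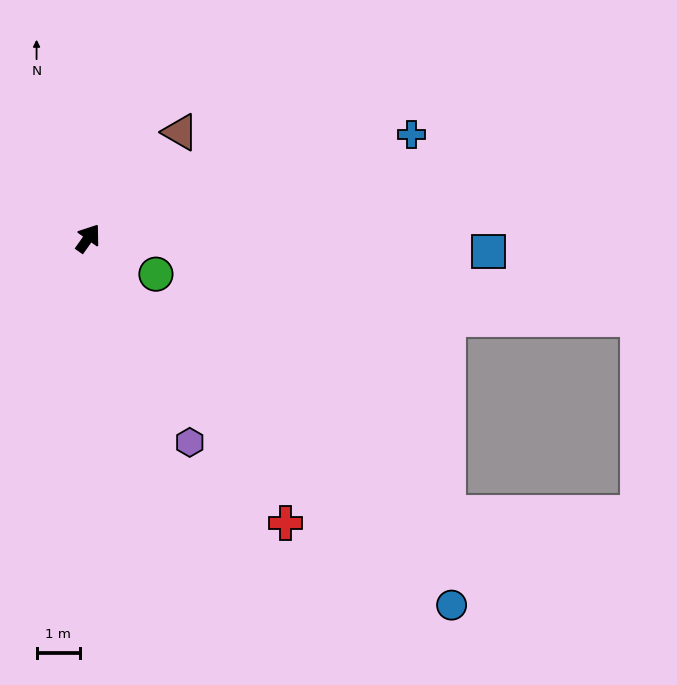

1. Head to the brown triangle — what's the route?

turn right 6°, forward 3.3 m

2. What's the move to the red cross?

turn right 110°, forward 8.1 m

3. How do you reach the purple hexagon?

turn right 118°, forward 5.3 m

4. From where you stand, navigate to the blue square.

turn right 57°, forward 9.3 m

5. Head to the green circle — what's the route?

turn right 83°, forward 1.8 m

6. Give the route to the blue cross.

turn right 37°, forward 7.9 m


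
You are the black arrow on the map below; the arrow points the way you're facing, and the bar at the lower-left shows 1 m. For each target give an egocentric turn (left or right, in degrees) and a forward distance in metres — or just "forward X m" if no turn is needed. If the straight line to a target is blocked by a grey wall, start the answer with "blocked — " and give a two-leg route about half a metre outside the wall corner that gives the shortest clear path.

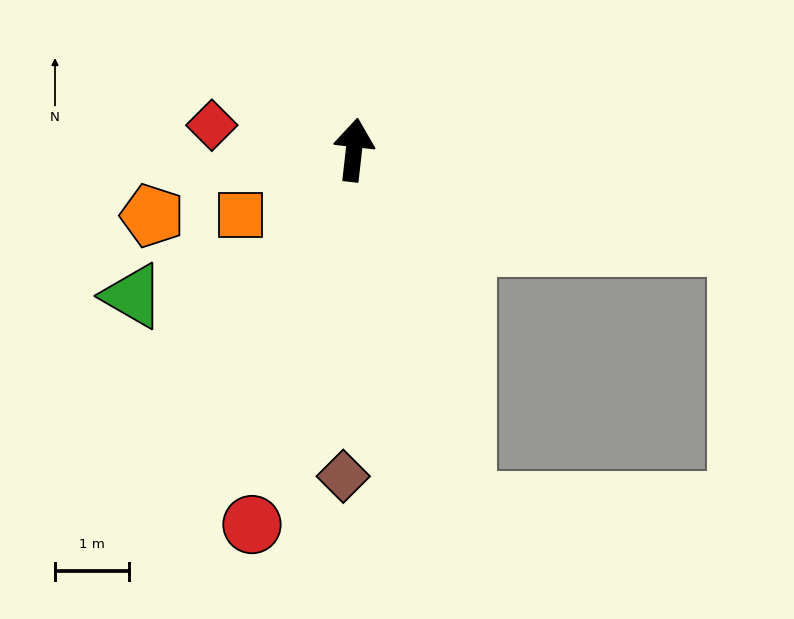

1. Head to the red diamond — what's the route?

turn left 87°, forward 2.0 m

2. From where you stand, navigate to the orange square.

turn left 126°, forward 1.8 m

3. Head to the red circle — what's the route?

turn left 171°, forward 5.3 m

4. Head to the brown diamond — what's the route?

turn right 175°, forward 4.4 m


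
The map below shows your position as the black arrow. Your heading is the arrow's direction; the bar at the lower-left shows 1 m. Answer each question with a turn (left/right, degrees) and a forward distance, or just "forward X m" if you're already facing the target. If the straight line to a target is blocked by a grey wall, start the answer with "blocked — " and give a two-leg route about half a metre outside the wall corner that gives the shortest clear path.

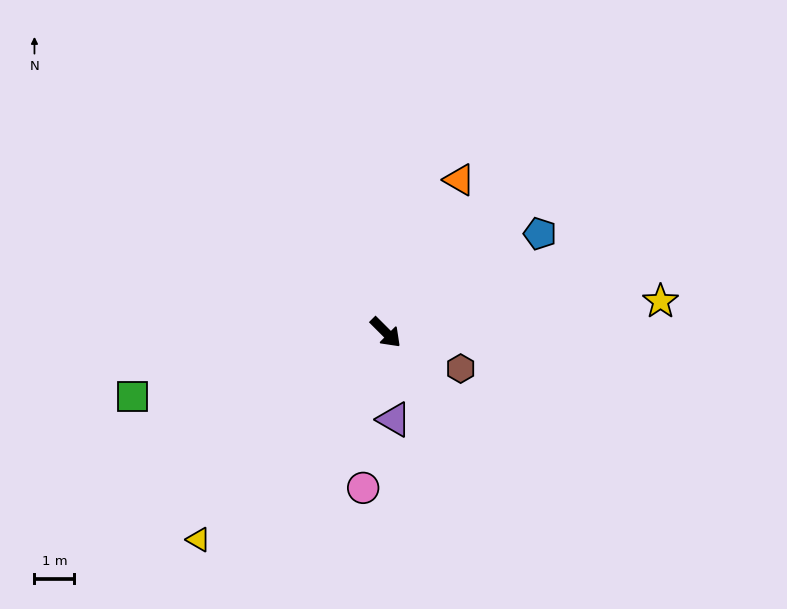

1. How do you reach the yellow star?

turn left 51°, forward 7.0 m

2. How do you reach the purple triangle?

turn right 40°, forward 2.2 m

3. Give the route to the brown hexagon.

turn left 19°, forward 2.1 m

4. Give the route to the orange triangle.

turn left 109°, forward 4.3 m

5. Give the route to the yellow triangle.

turn right 87°, forward 7.0 m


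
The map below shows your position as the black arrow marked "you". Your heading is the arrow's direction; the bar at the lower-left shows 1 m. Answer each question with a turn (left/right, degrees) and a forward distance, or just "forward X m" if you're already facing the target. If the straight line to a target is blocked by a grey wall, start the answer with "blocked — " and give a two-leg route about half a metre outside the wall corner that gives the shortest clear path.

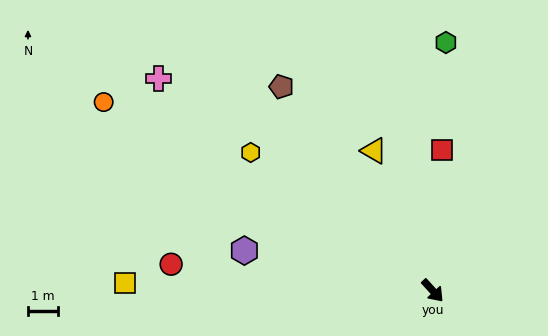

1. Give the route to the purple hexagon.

turn right 144°, forward 6.4 m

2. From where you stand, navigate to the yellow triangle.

turn left 161°, forward 5.0 m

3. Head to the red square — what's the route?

turn left 134°, forward 4.7 m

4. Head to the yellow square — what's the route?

turn right 134°, forward 10.2 m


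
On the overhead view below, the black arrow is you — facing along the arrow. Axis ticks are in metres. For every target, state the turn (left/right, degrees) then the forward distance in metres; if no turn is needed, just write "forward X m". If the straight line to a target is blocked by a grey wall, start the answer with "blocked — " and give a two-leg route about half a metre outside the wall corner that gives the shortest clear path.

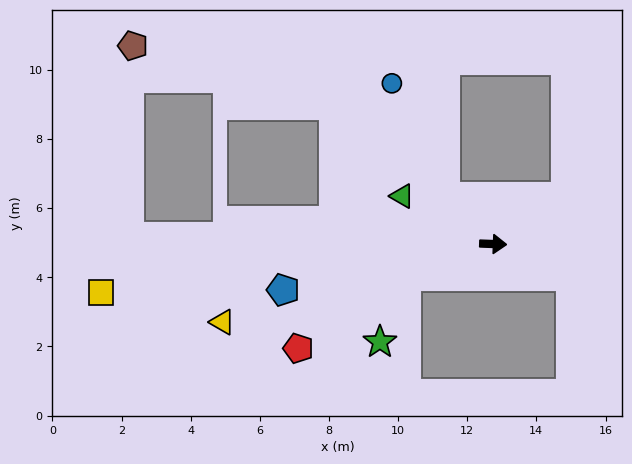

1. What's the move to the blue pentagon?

turn right 165°, forward 6.2 m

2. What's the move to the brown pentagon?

blocked — turn left 141°, forward 6.1 m, then turn left 25°, forward 6.0 m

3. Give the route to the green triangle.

turn left 154°, forward 3.0 m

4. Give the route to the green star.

blocked — turn right 158°, forward 2.7 m, then turn left 49°, forward 2.1 m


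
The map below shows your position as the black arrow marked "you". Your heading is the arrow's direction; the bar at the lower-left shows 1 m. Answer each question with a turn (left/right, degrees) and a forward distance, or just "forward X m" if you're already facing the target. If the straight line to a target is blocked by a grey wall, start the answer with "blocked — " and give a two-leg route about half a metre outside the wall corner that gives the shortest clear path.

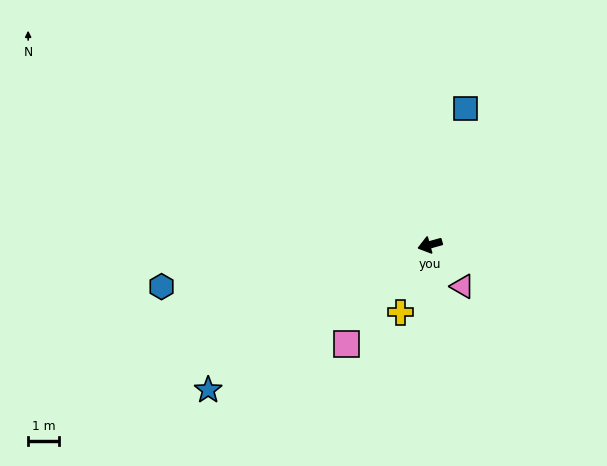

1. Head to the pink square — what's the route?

turn left 34°, forward 4.2 m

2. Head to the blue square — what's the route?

turn right 120°, forward 4.6 m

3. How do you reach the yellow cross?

turn left 51°, forward 2.4 m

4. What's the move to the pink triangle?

turn left 112°, forward 1.7 m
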